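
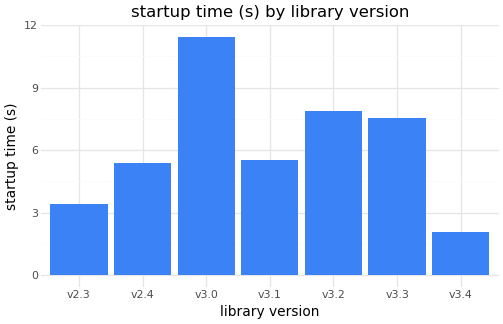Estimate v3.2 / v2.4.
≈ 1.6×

v3.2 ≈ 8, v2.4 ≈ 5; 8/5 ≈ 1.6.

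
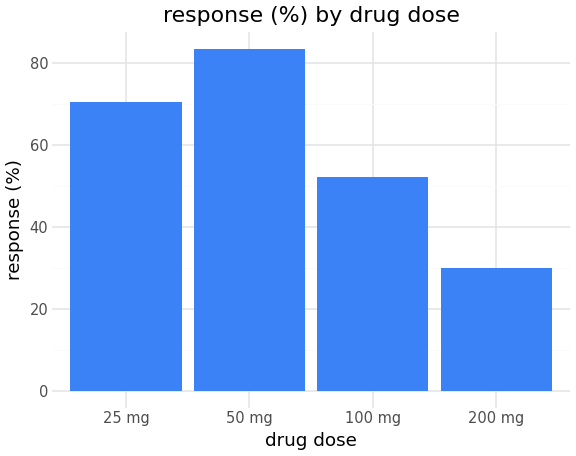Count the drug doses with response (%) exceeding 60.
Above 60: 25 mg, 50 mg.

2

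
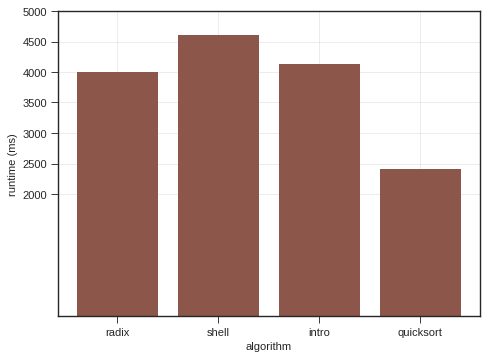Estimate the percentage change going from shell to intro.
≈ -11.1%

shell ≈ 4500, intro ≈ 4000; (4000 − 4500) / 4500 ≈ -11.1%.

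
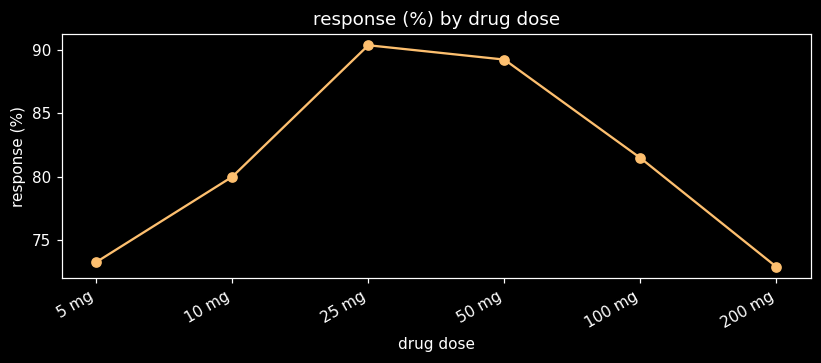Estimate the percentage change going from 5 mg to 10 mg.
≈ +8.1%

5 mg ≈ 74, 10 mg ≈ 80; (80 − 74) / 74 ≈ +8.1%.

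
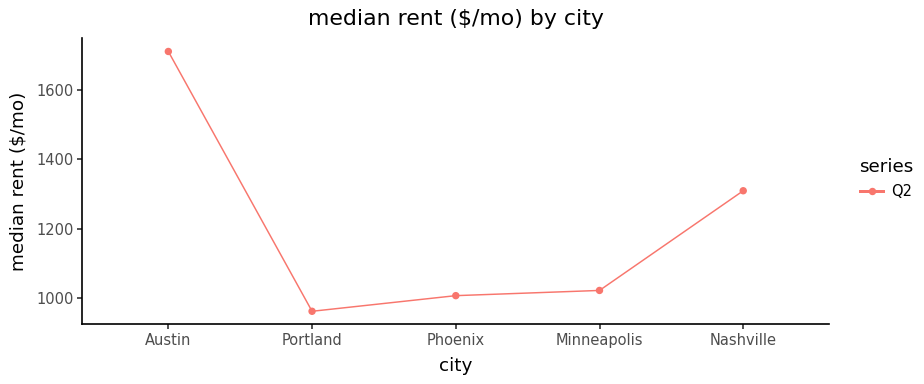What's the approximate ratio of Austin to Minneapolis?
Austin ≈ 1700, Minneapolis ≈ 1000; 1700/1000 ≈ 1.7.

≈ 1.7×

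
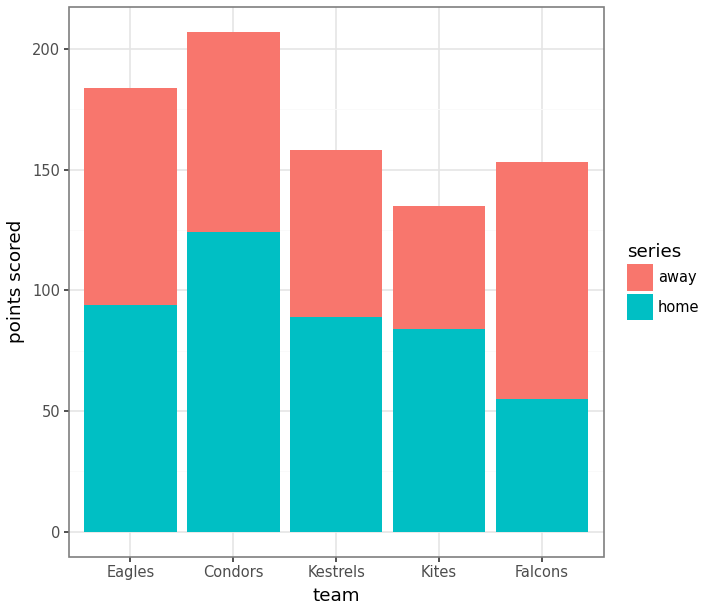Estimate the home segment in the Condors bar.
home top ≈ 120, bottom ≈ 0; segment ≈ 120.

≈ 120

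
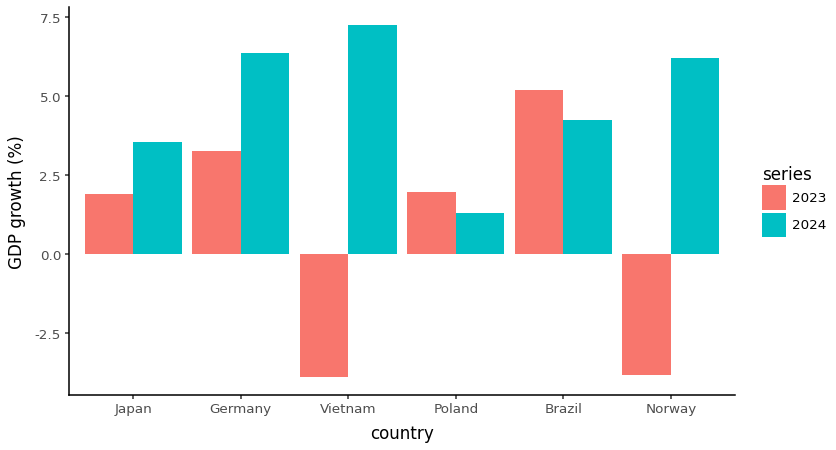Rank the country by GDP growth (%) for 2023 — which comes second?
Germany

Top 3 for 2023: Brazil ≈ 5, Germany ≈ 3, Poland ≈ 2.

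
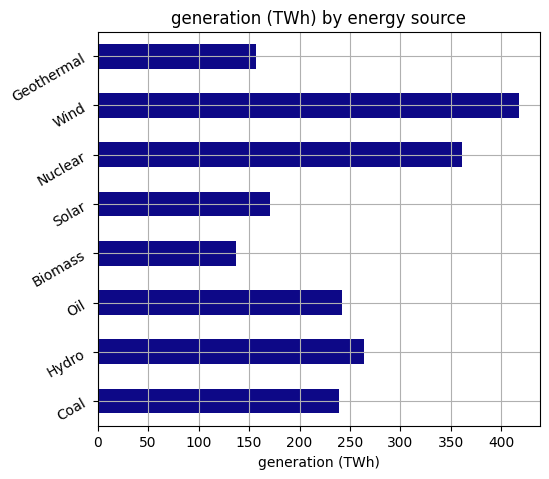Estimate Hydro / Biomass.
≈ 1.67×

Hydro ≈ 250, Biomass ≈ 150; 250/150 ≈ 1.67.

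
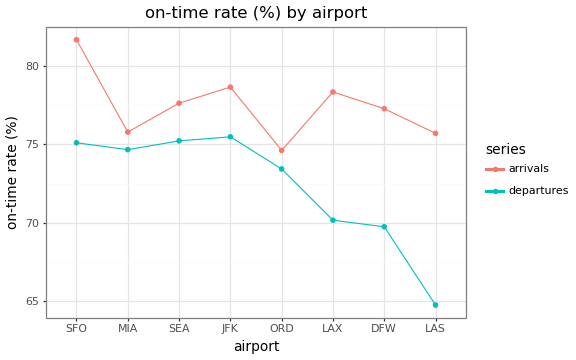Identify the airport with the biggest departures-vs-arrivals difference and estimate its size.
LAS, ≈ 12 %

LAS: departures ≈ 64, arrivals ≈ 76 → gap ≈ 12. Next-largest (LAX) is only ≈ 8.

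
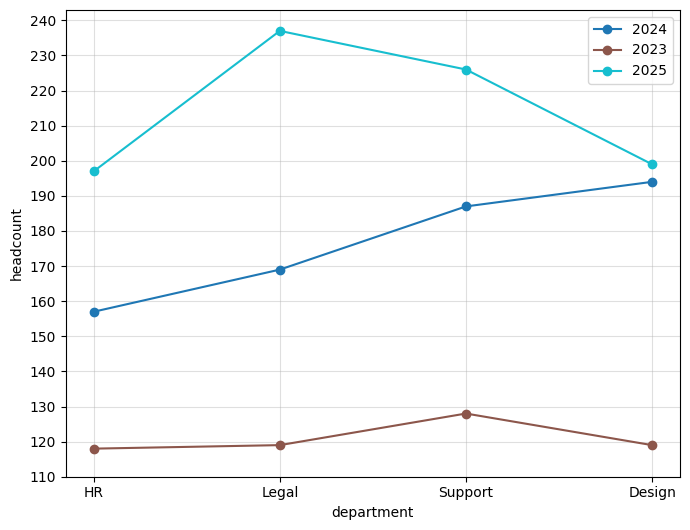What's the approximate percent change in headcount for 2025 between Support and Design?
Support ≈ 230, Design ≈ 200; (200 − 230) / 230 ≈ -13%.

≈ -13%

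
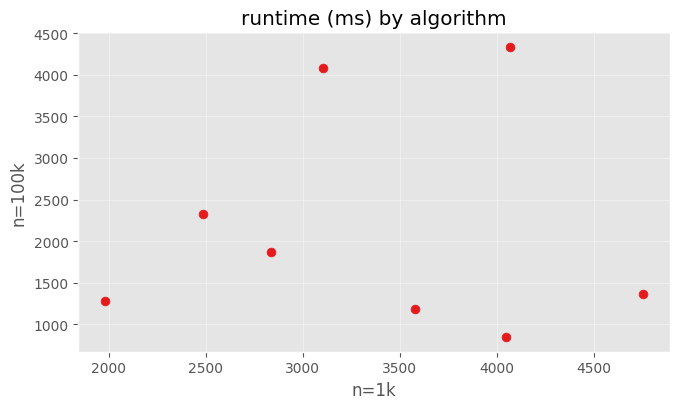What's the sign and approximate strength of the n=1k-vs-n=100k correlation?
Points are roughly uncorrelated; weak (|r| ≈ 0.0).

no clear correlation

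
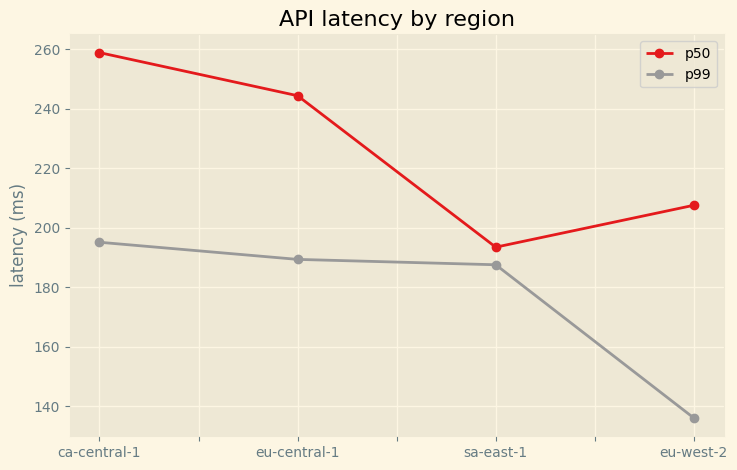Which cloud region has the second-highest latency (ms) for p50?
eu-central-1

Top 3 for p50: ca-central-1 ≈ 260, eu-central-1 ≈ 240, eu-west-2 ≈ 200.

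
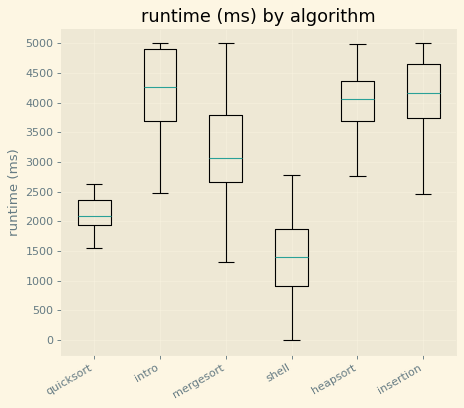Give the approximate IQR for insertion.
≈ 1000

Q3 ≈ 4500, Q1 ≈ 3500; IQR ≈ 1000.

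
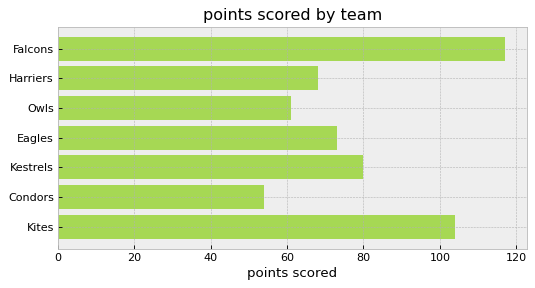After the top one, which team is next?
Kites

Top 3: Falcons ≈ 120, Kites ≈ 100, Kestrels ≈ 80.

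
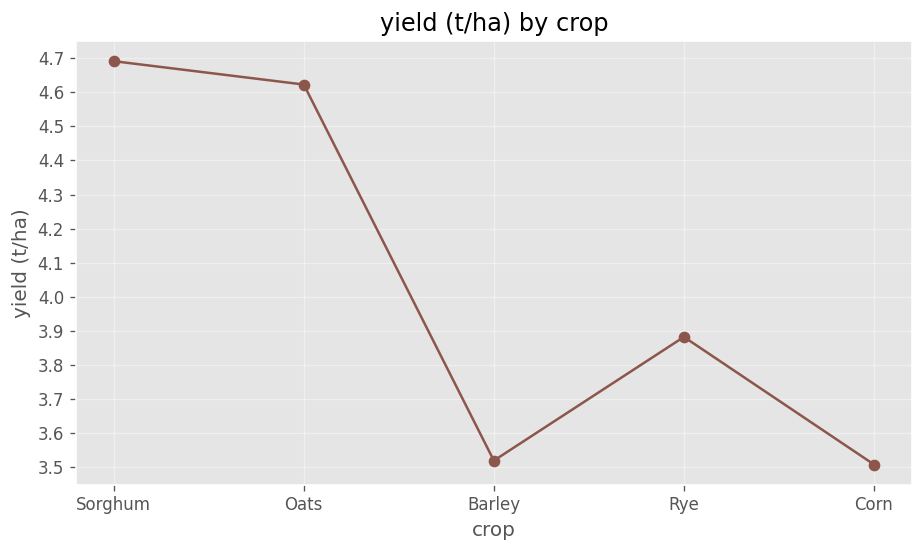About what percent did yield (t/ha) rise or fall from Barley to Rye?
Barley ≈ 3.5, Rye ≈ 3.9; (3.9 − 3.5) / 3.5 ≈ +11.4%.

≈ +11.4%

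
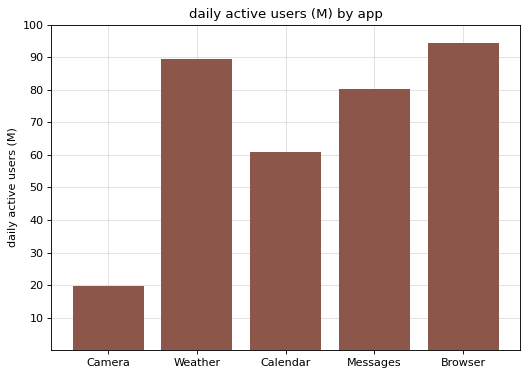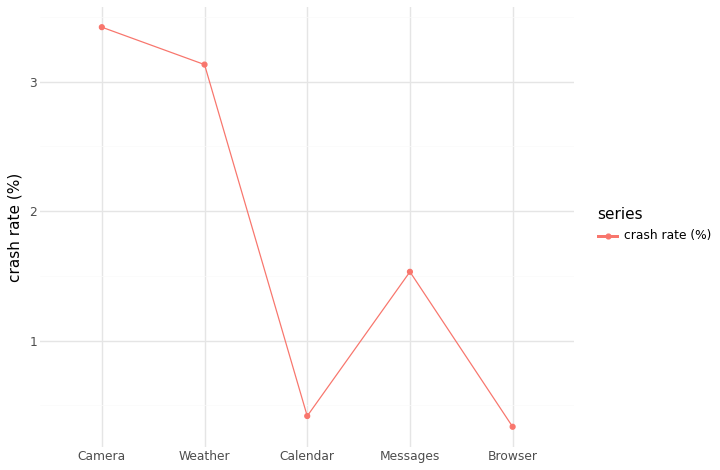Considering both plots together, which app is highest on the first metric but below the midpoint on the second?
Browser

Chart 2 median crash rate (%) ≈ 1.5; below-median apps: Calendar, Browser. Among those, Browser has the highest daily active users (M) (≈ 90).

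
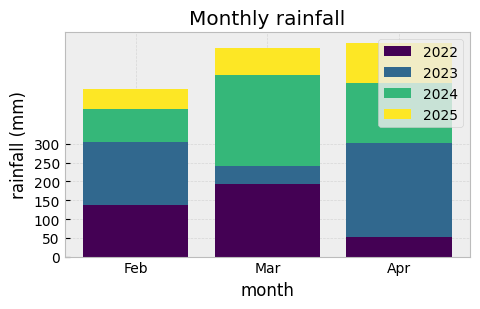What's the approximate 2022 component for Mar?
2022 top ≈ 200, bottom ≈ 0; segment ≈ 200.

≈ 200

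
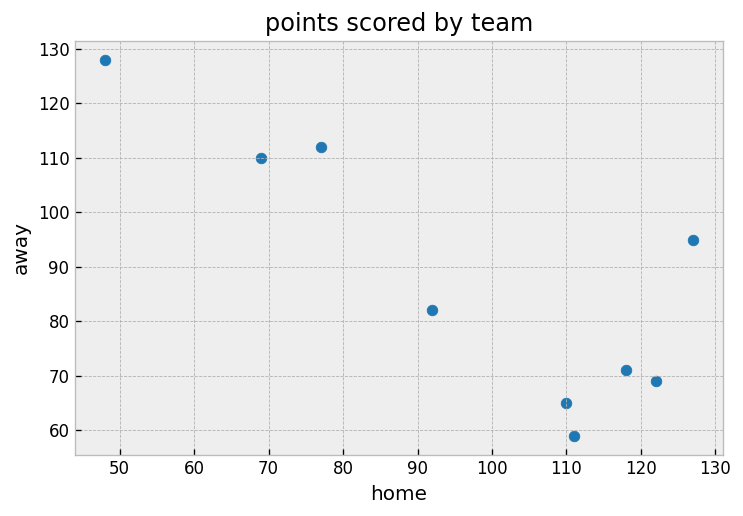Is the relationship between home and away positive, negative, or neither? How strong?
Points are negatively correlated; strong (|r| ≈ 0.8).

negative, strong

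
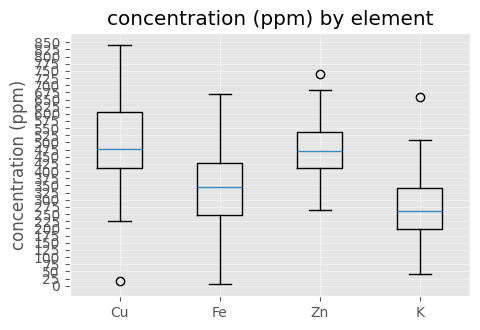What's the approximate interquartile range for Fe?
Q3 ≈ 425, Q1 ≈ 250; IQR ≈ 175.

≈ 175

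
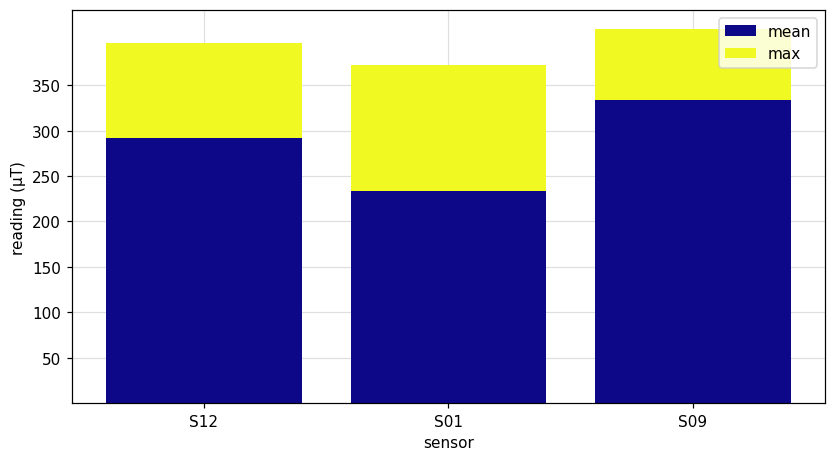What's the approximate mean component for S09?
≈ 350

mean top ≈ 350, bottom ≈ 0; segment ≈ 350.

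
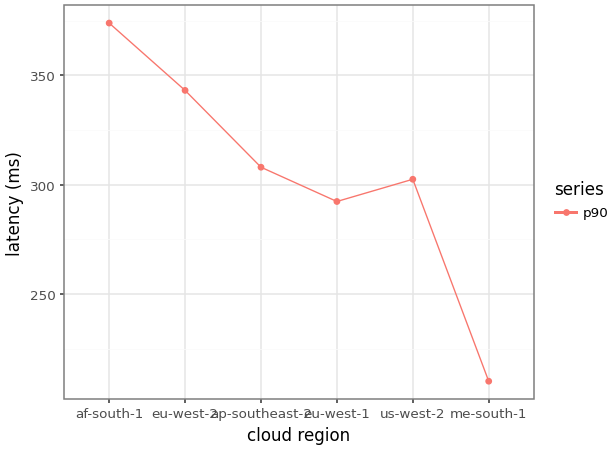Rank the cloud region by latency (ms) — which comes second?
Top 3: af-south-1 ≈ 380, eu-west-2 ≈ 340, ap-southeast-2 ≈ 300.

eu-west-2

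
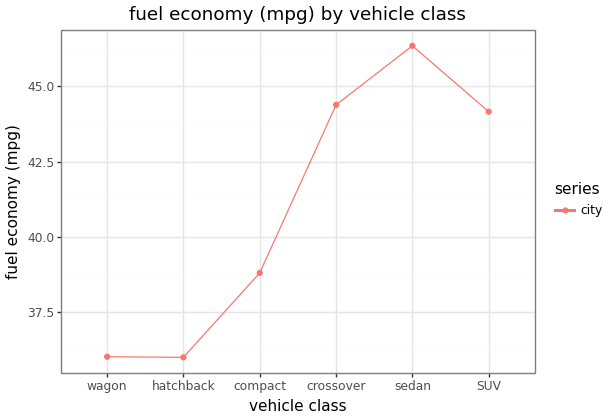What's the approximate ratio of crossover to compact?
≈ 1.13×

crossover ≈ 44, compact ≈ 39; 44/39 ≈ 1.13.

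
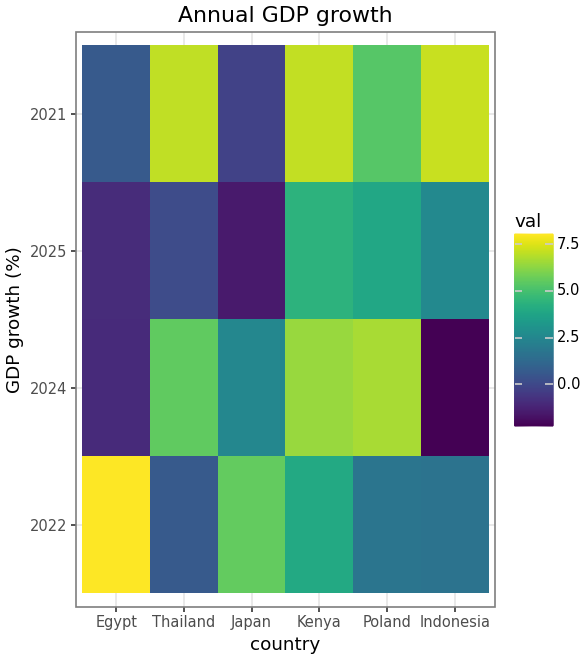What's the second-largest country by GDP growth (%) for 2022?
Top 3 for 2022: Egypt ≈ 8, Japan ≈ 6, Kenya ≈ 4.

Japan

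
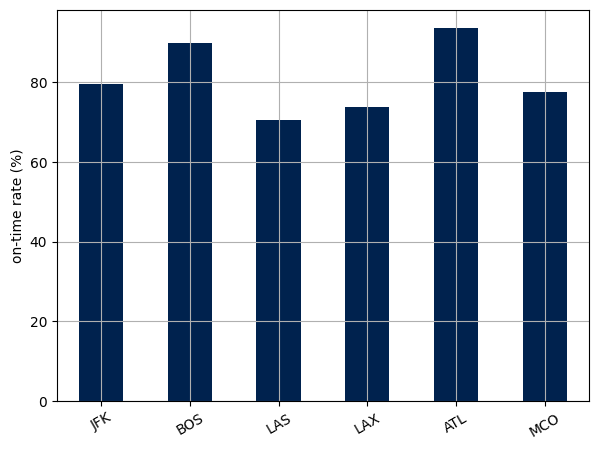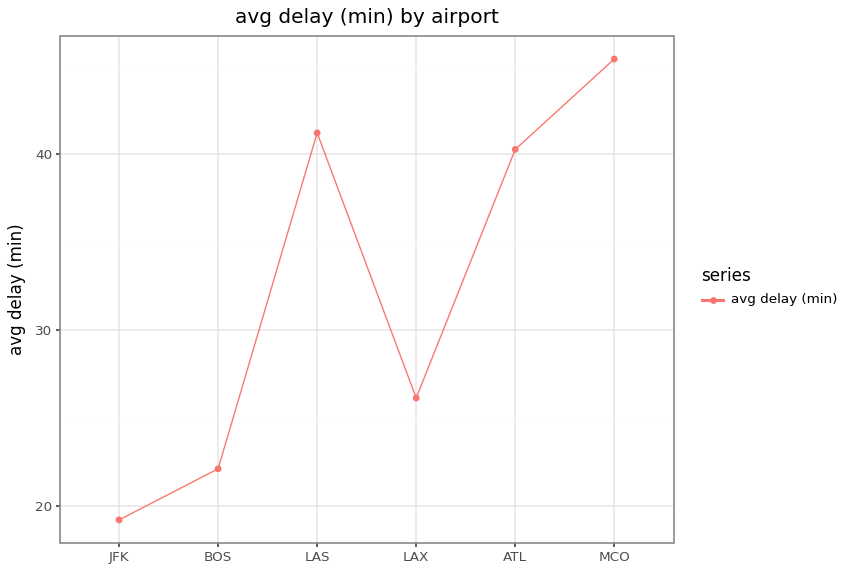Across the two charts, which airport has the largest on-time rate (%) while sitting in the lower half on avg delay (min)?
Chart 2 median avg delay (min) ≈ 35; below-median airports: JFK, BOS, LAX. Among those, BOS has the highest on-time rate (%) (≈ 90).

BOS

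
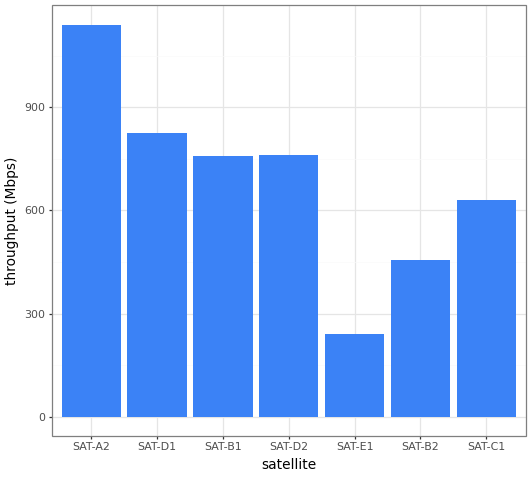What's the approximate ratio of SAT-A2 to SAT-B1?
≈ 1.38×

SAT-A2 ≈ 1100, SAT-B1 ≈ 800; 1100/800 ≈ 1.38.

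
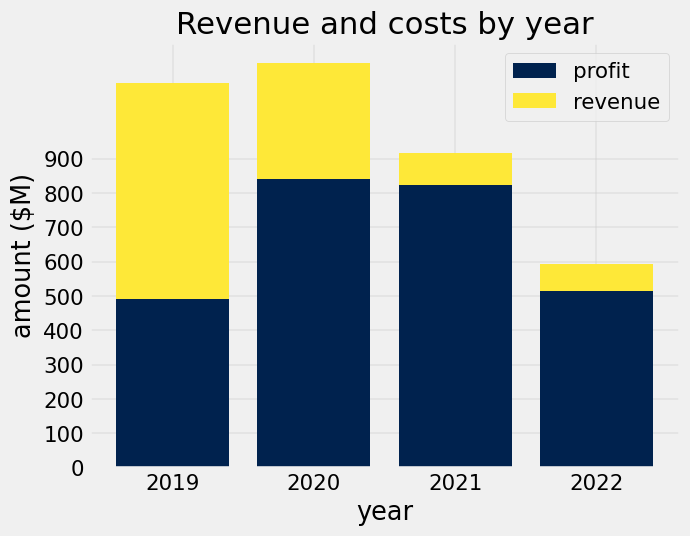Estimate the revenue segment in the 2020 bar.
revenue top ≈ 1200, bottom ≈ 800; segment ≈ 400.

≈ 400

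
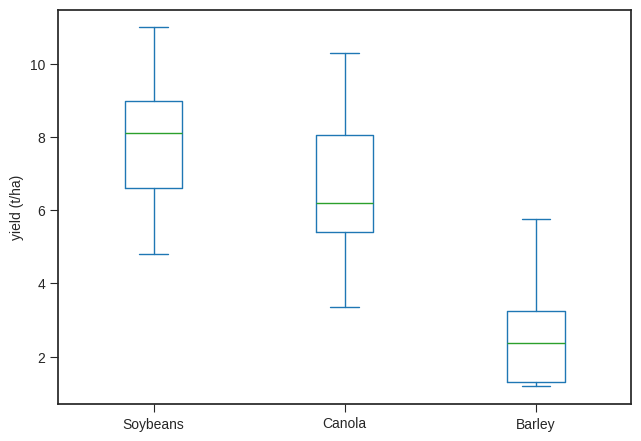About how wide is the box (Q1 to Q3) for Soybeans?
Q3 ≈ 9.0, Q1 ≈ 6.5; IQR ≈ 2.5.

≈ 2.5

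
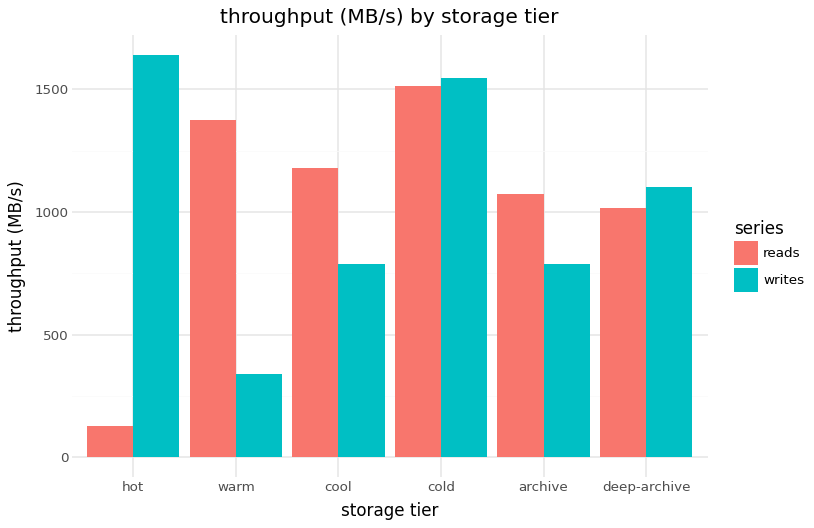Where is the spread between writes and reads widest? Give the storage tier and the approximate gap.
hot, ≈ 1400 MB/s

hot: writes ≈ 1600, reads ≈ 200 → gap ≈ 1400. Next-largest (warm) is only ≈ 1000.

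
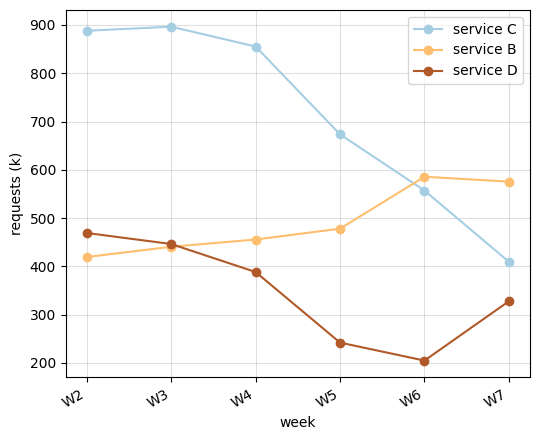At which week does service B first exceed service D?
W4

W3: service B ≈ 400 vs service D ≈ 400 (not yet); W4: service B ≈ 500 vs service D ≈ 400 (first crossover).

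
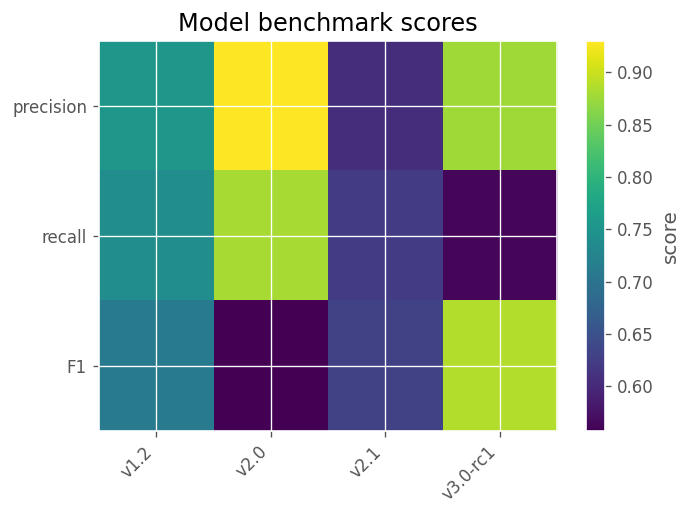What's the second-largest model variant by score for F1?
Top 3 for F1: v3.0-rc1 ≈ 0.90, v1.2 ≈ 0.70, v2.1 ≈ 0.65.

v1.2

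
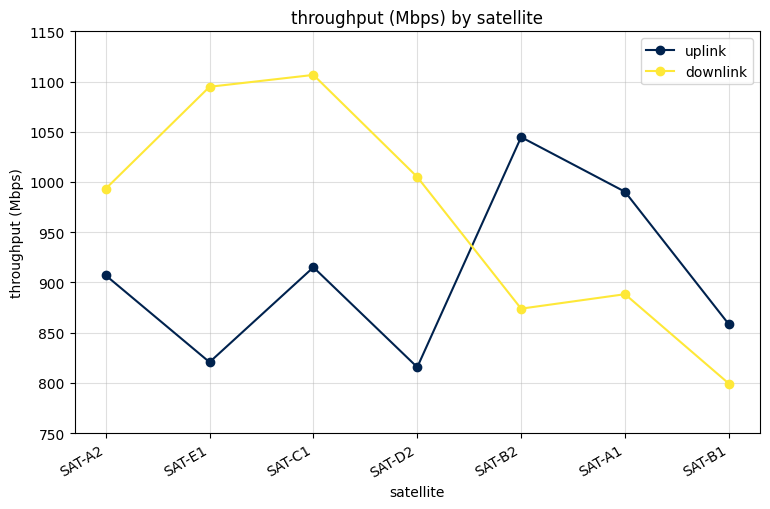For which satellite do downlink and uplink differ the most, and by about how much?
SAT-E1, ≈ 300 Mbps

SAT-E1: downlink ≈ 1100, uplink ≈ 800 → gap ≈ 300. Next-largest (SAT-C1) is only ≈ 200.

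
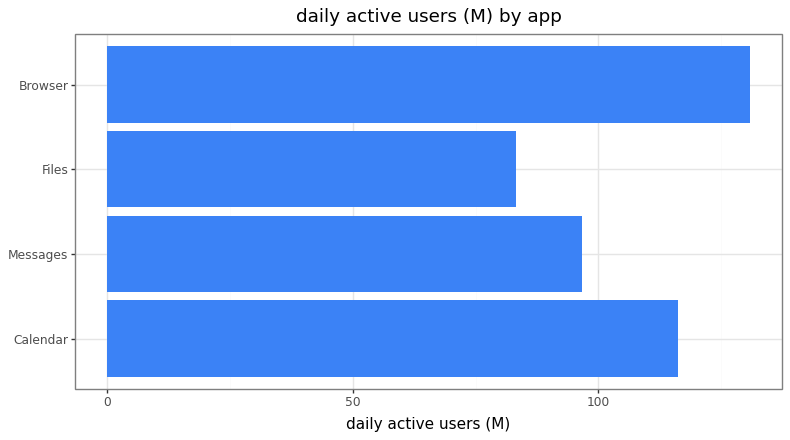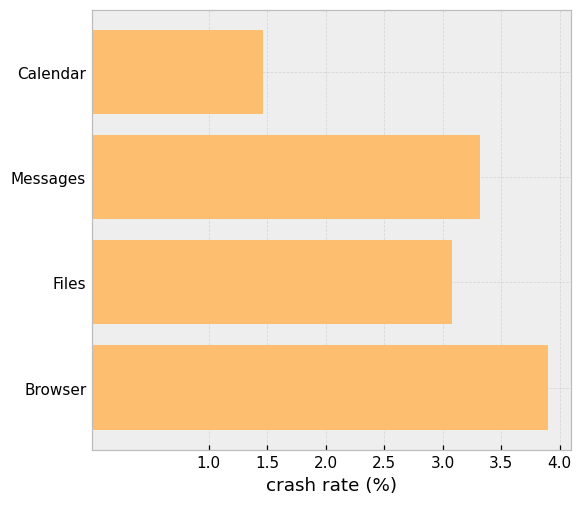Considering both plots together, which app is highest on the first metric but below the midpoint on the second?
Calendar

Chart 2 median crash rate (%) ≈ 3; below-median apps: Calendar, Files. Among those, Calendar has the highest daily active users (M) (≈ 120).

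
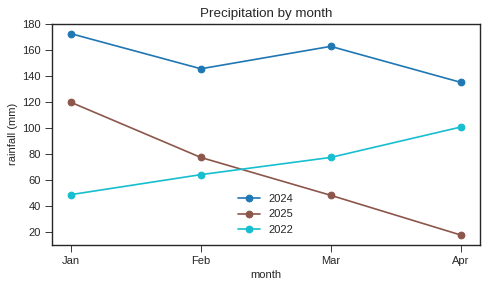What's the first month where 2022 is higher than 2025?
Mar

Feb: 2022 ≈ 60 vs 2025 ≈ 80 (not yet); Mar: 2022 ≈ 80 vs 2025 ≈ 40 (first crossover).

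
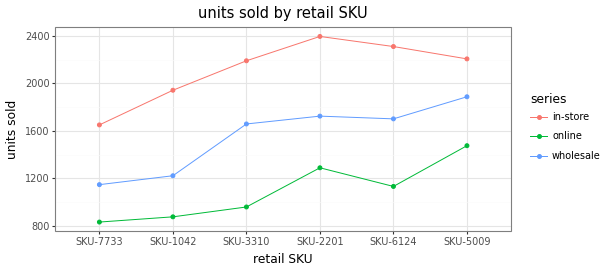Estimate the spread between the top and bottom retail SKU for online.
≈ 600

Max SKU-5009 ≈ 1400, min SKU-7733 ≈ 800; range ≈ 600.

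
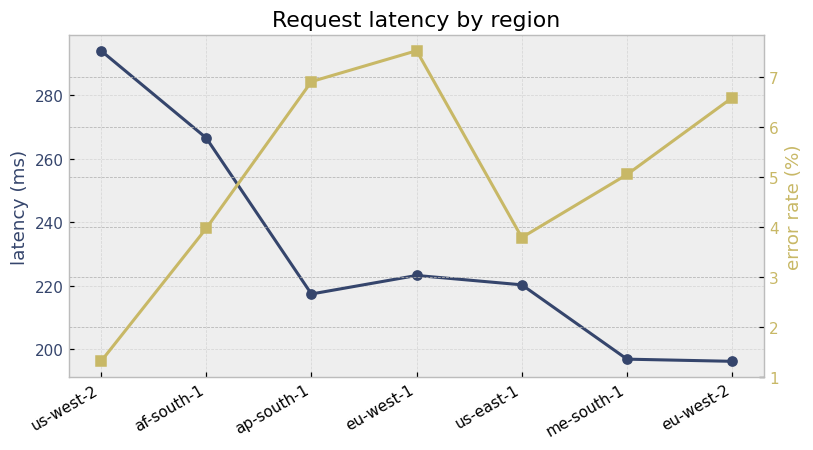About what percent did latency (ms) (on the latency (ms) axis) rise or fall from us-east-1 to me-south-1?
≈ -9.1%

us-east-1 ≈ 220, me-south-1 ≈ 200; (200 − 220) / 220 ≈ -9.1%.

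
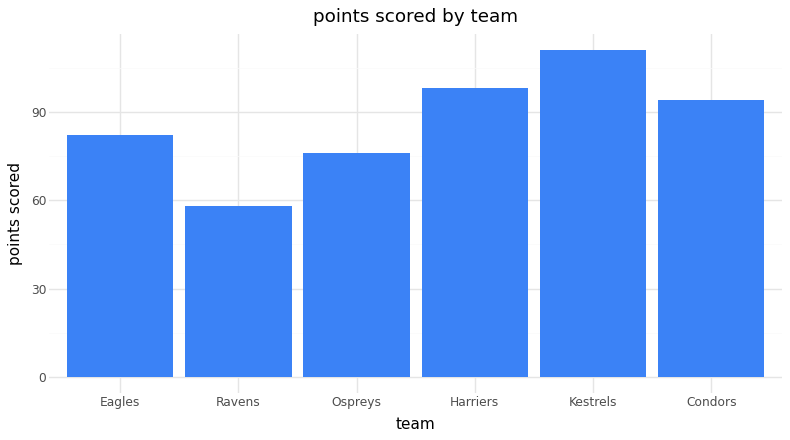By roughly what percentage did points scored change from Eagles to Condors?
≈ +12.5%

Eagles ≈ 80, Condors ≈ 90; (90 − 80) / 80 ≈ +12.5%.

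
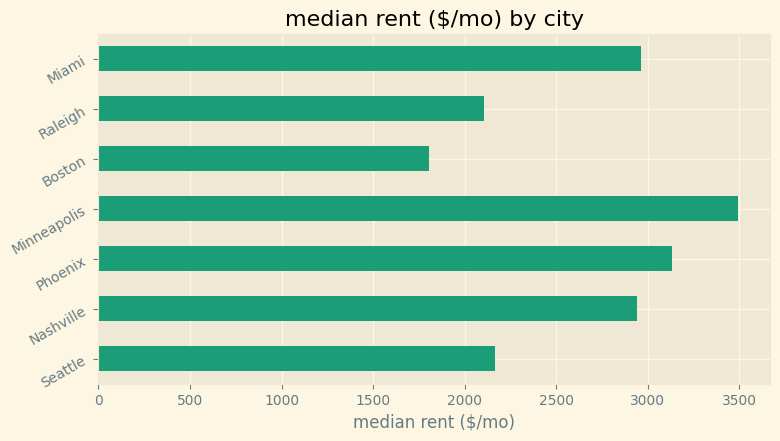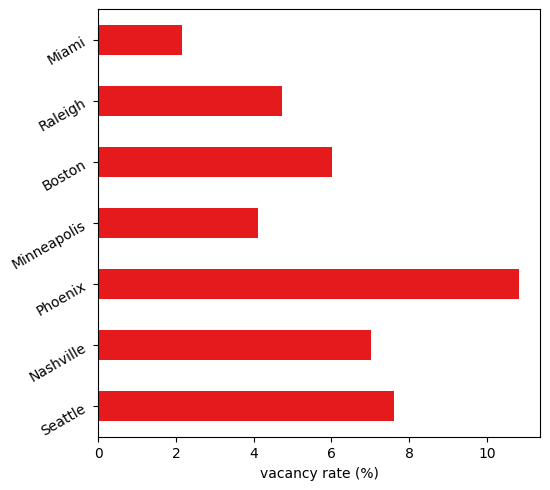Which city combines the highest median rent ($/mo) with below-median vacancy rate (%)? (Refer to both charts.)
Minneapolis

Chart 2 median vacancy rate (%) ≈ 6; below-median cities: Minneapolis, Raleigh, Miami. Among those, Minneapolis has the highest median rent ($/mo) (≈ 3500).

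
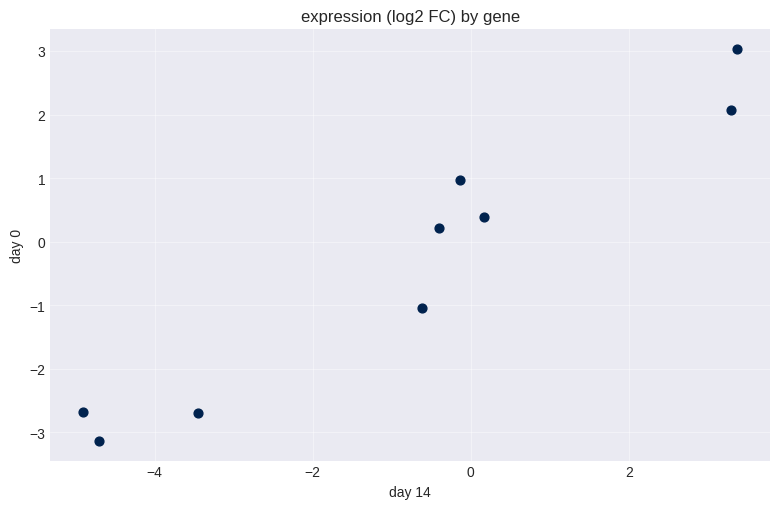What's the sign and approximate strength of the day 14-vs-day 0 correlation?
positive, strong

Points are positively correlated; strong (|r| ≈ 1.0).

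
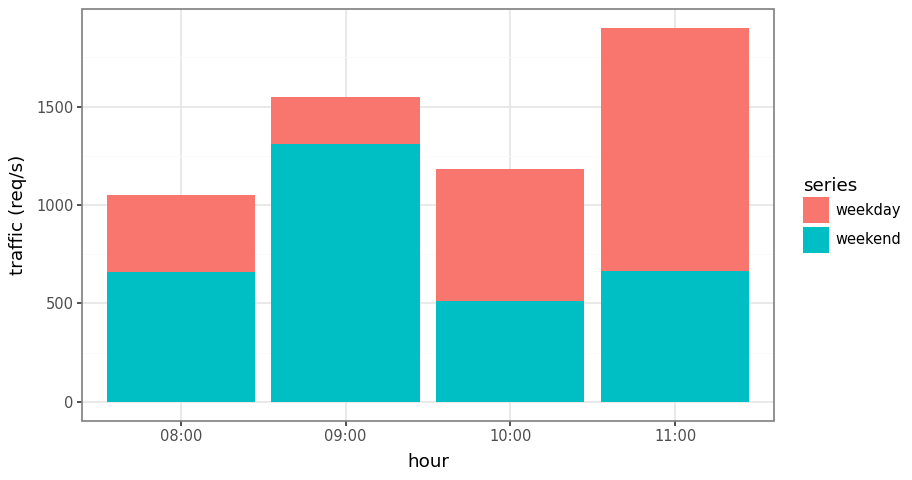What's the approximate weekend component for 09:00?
≈ 1400

weekend top ≈ 1400, bottom ≈ 0; segment ≈ 1400.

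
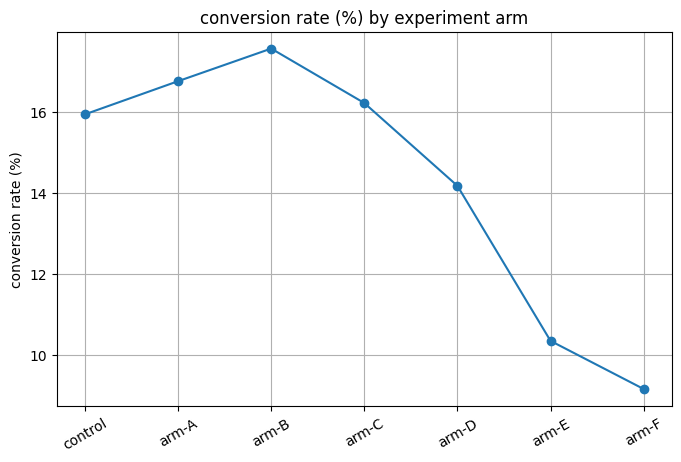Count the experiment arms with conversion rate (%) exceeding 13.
Above 13: control, arm-A, arm-B, arm-C, arm-D.

5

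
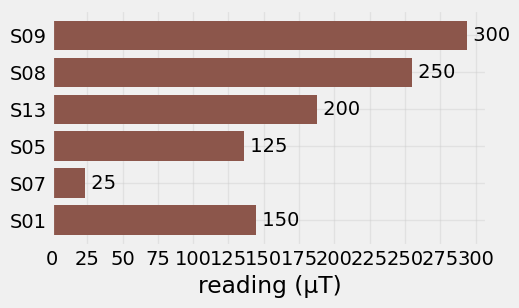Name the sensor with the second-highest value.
Top 3: S09 ≈ 300, S08 ≈ 250, S13 ≈ 200.

S08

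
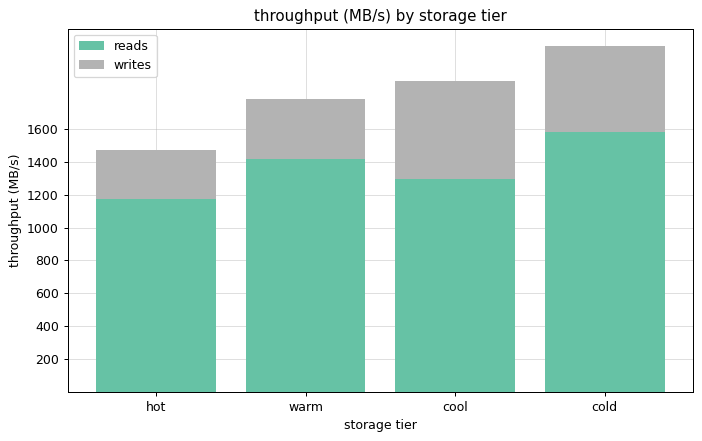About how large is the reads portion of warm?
reads top ≈ 1400, bottom ≈ 0; segment ≈ 1400.

≈ 1400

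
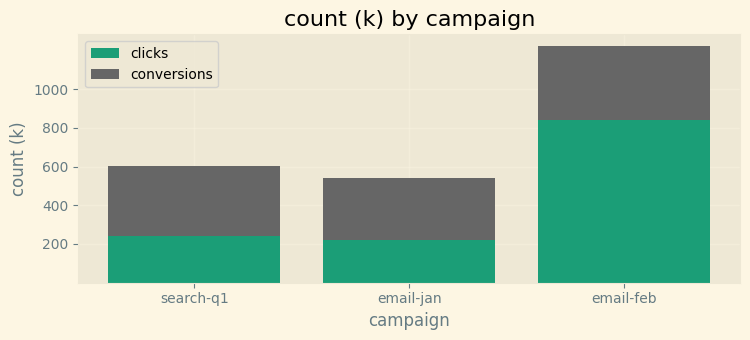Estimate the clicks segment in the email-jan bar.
≈ 200

clicks top ≈ 200, bottom ≈ 0; segment ≈ 200.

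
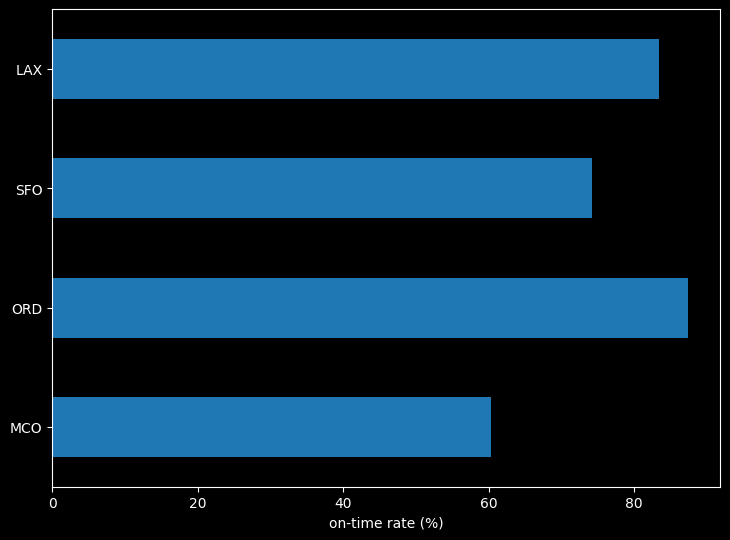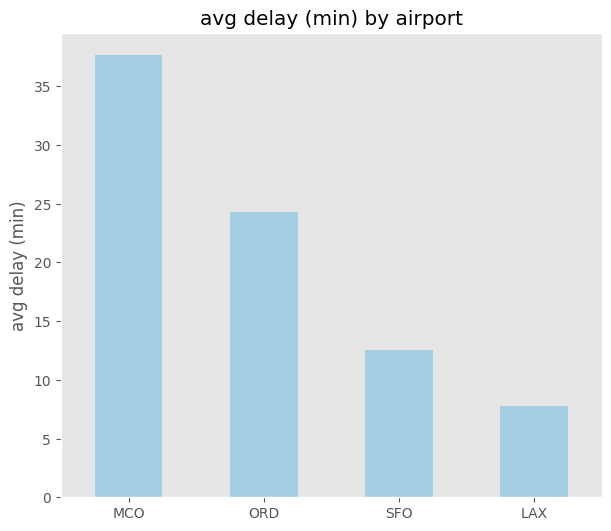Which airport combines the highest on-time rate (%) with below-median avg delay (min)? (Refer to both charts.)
LAX

Chart 2 median avg delay (min) ≈ 20; below-median airports: SFO, LAX. Among those, LAX has the highest on-time rate (%) (≈ 80).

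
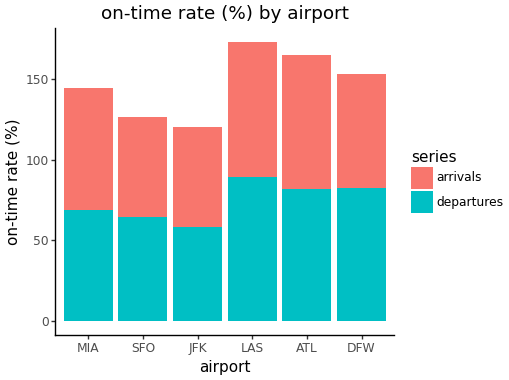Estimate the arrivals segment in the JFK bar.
≈ 60

arrivals top ≈ 120, bottom ≈ 60; segment ≈ 60.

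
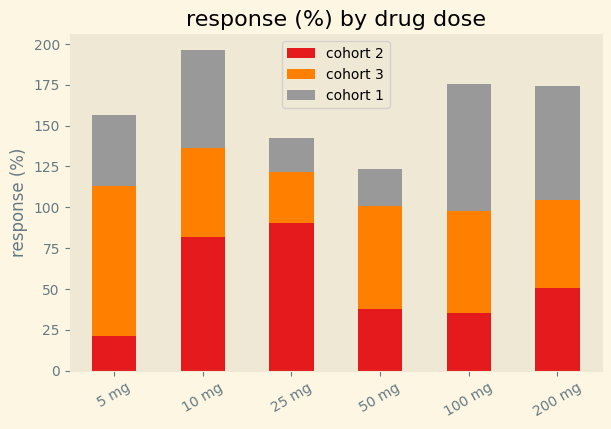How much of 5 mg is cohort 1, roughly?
cohort 1 top ≈ 160, bottom ≈ 120; segment ≈ 40.

≈ 40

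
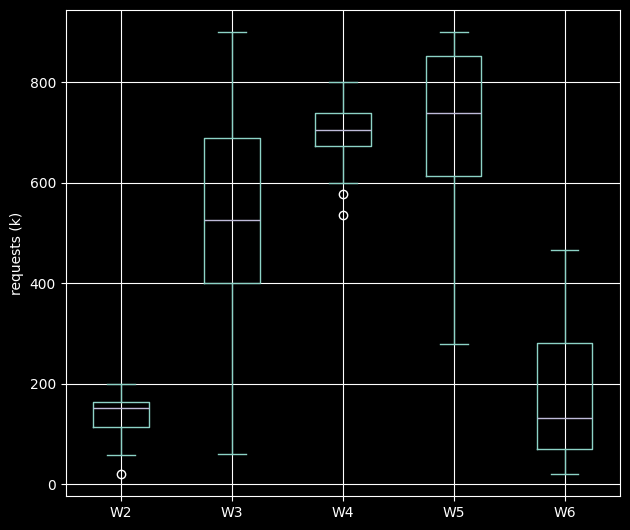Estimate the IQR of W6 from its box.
≈ 250

Q3 ≈ 300, Q1 ≈ 50; IQR ≈ 250.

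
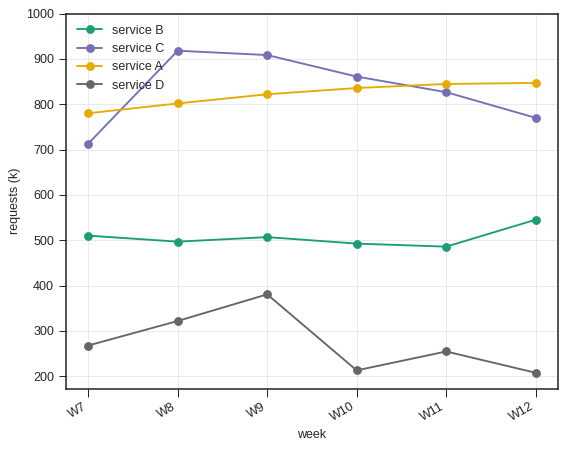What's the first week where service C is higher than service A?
W8

W7: service C ≈ 700 vs service A ≈ 800 (not yet); W8: service C ≈ 900 vs service A ≈ 800 (first crossover).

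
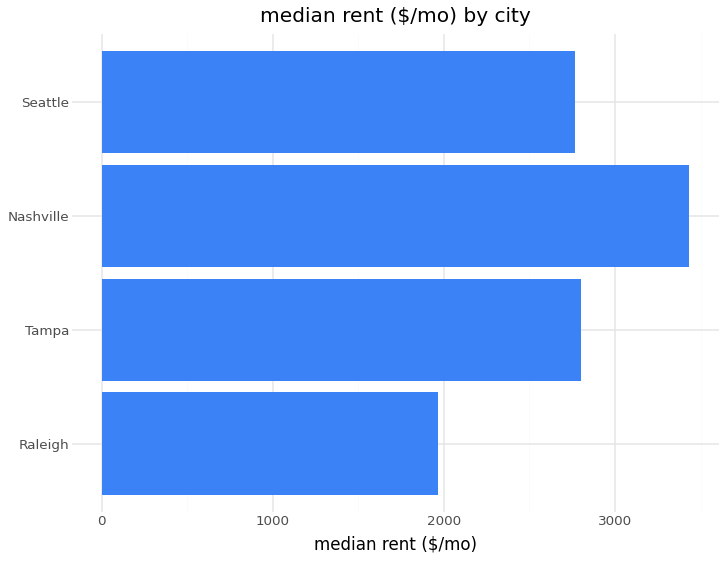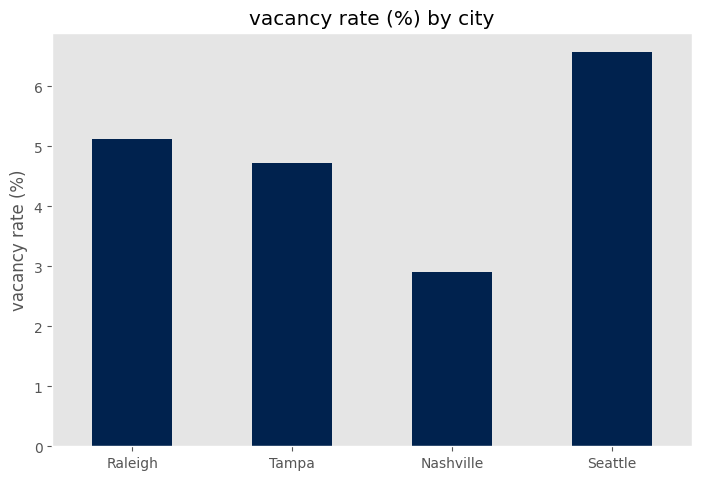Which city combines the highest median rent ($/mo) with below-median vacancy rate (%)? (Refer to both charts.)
Nashville

Chart 2 median vacancy rate (%) ≈ 5; below-median cities: Tampa, Nashville. Among those, Nashville has the highest median rent ($/mo) (≈ 3500).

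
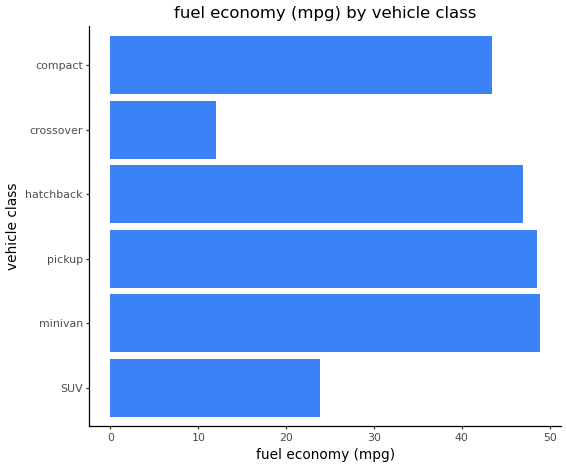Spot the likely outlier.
crossover

crossover ≈ 10; the rest sit between ≈ 25 and ≈ 50.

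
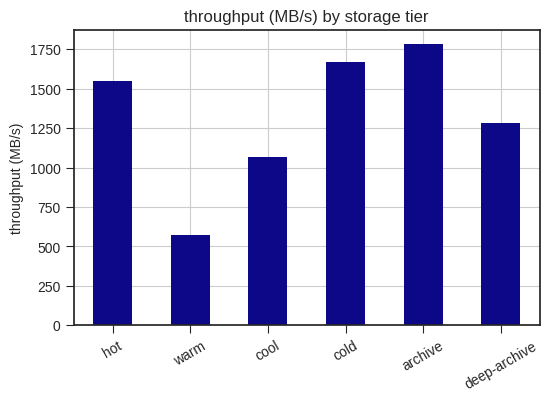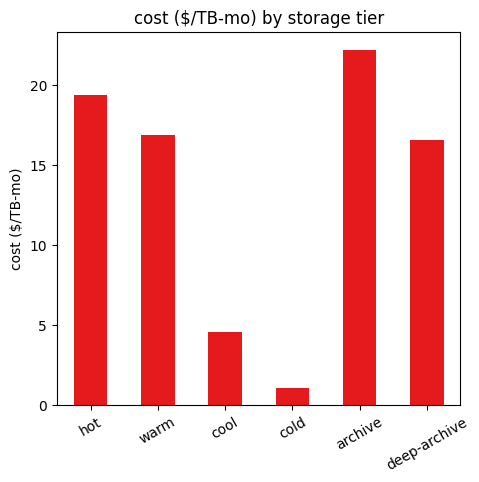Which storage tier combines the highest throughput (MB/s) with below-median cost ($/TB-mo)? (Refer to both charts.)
cold

Chart 2 median cost ($/TB-mo) ≈ 15; below-median storage tiers: cool, cold, deep-archive. Among those, cold has the highest throughput (MB/s) (≈ 1600).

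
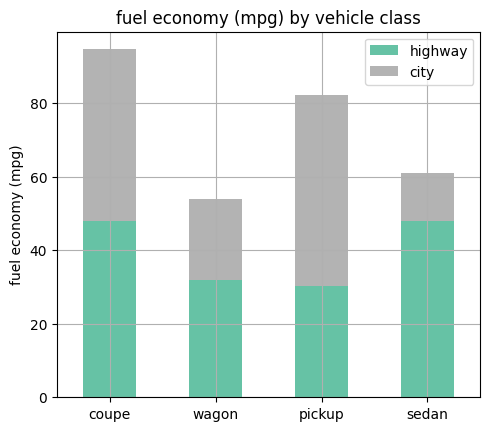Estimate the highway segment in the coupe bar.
≈ 50

highway top ≈ 50, bottom ≈ 0; segment ≈ 50.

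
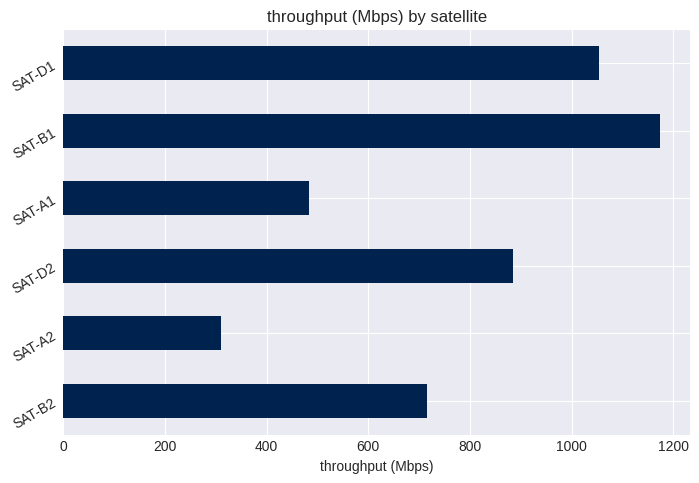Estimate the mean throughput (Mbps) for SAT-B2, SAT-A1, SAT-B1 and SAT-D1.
(700 + 500 + 1200 + 1100) / 4 ≈ 875.

≈ 875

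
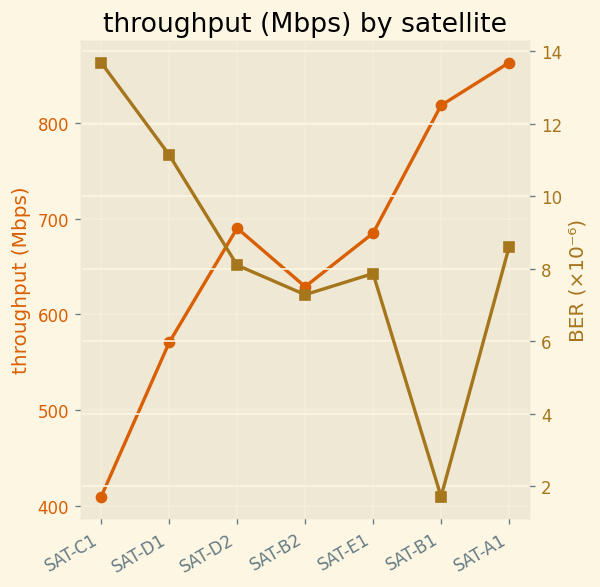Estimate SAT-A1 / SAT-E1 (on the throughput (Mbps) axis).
≈ 1.21×

SAT-A1 ≈ 850, SAT-E1 ≈ 700; 850/700 ≈ 1.21.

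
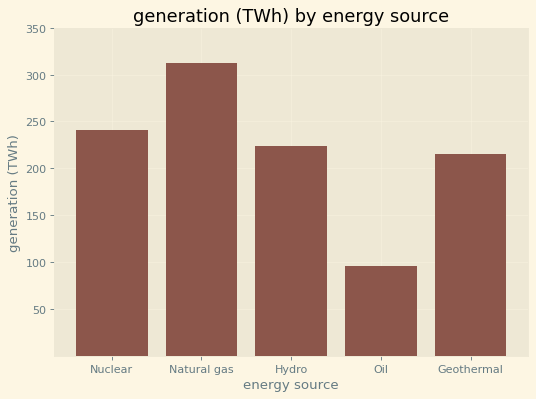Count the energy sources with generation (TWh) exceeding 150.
Above 150: Nuclear, Natural gas, Hydro, Geothermal.

4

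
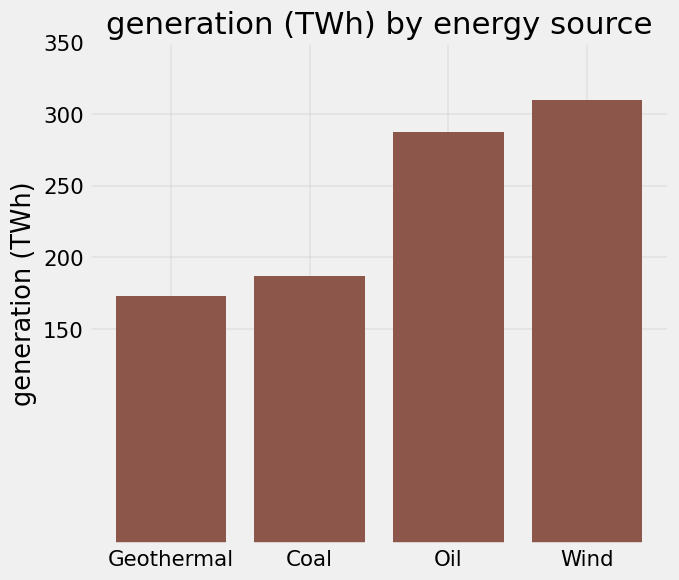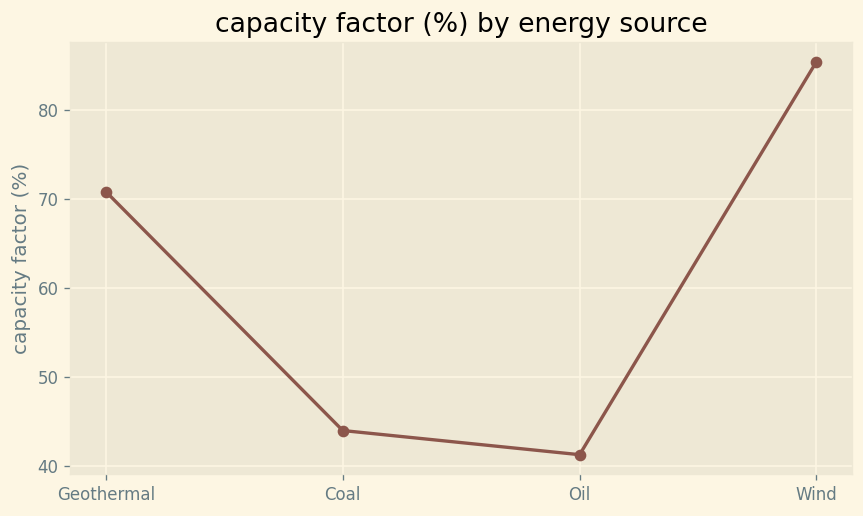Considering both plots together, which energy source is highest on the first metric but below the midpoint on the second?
Oil

Chart 2 median capacity factor (%) ≈ 60; below-median energy sources: Coal, Oil. Among those, Oil has the highest generation (TWh) (≈ 300).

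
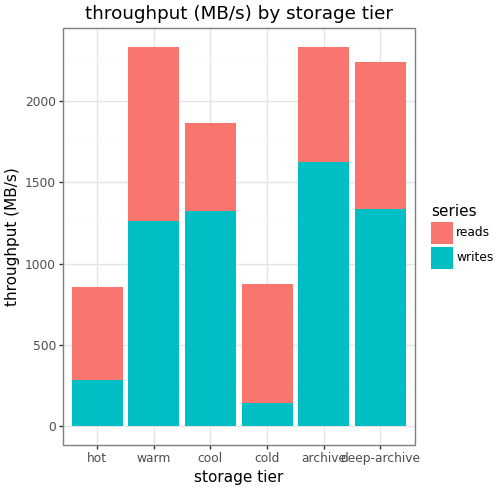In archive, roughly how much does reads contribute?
≈ 800

reads top ≈ 2400, bottom ≈ 1600; segment ≈ 800.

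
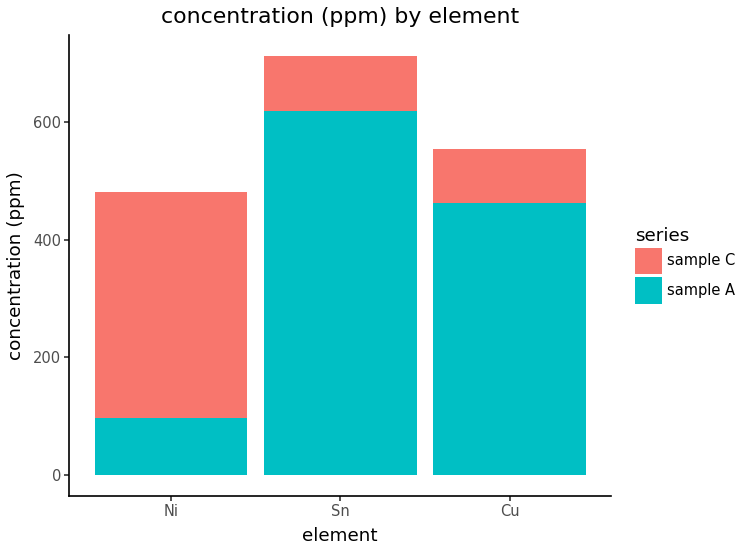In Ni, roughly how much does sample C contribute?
≈ 400

sample C top ≈ 500, bottom ≈ 100; segment ≈ 400.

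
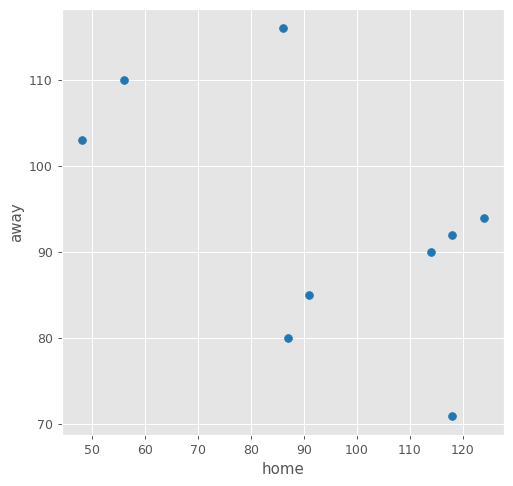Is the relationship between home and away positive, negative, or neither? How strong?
negative, moderate

Points are negatively correlated; moderate (|r| ≈ 0.6).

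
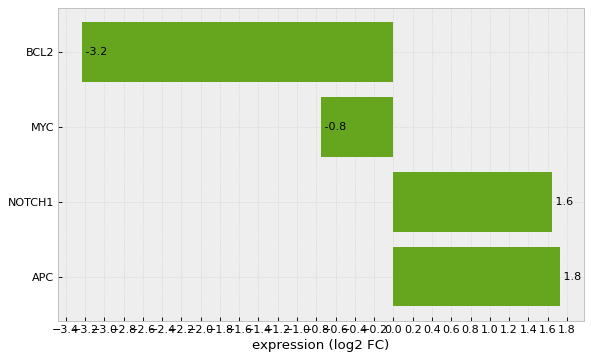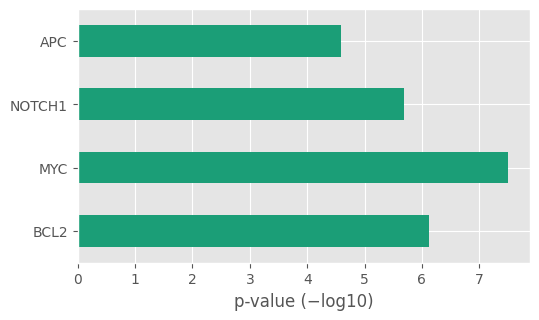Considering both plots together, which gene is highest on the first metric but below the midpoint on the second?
APC

Chart 2 median p-value (−log10) ≈ 6; below-median genes: NOTCH1, APC. Among those, APC has the highest expression (log2 FC) (≈ 1.8).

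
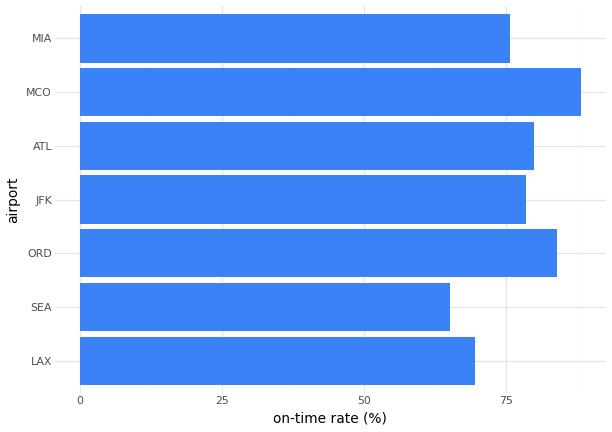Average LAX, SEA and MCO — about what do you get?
≈ 77

(70 + 70 + 90) / 3 ≈ 77.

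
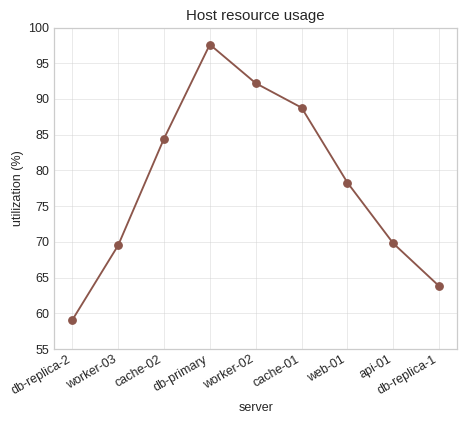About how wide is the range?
Max db-primary ≈ 100, min db-replica-2 ≈ 60; range ≈ 40.

≈ 40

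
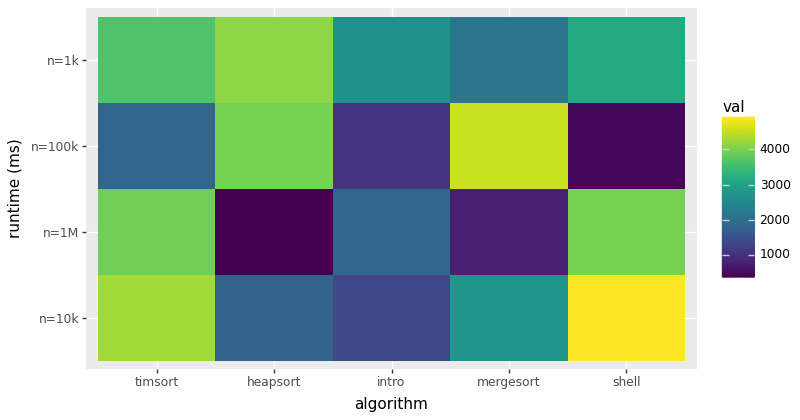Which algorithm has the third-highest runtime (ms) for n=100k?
Top 4 for n=100k: mergesort ≈ 4500, heapsort ≈ 4000, timsort ≈ 2000, intro ≈ 1000.

timsort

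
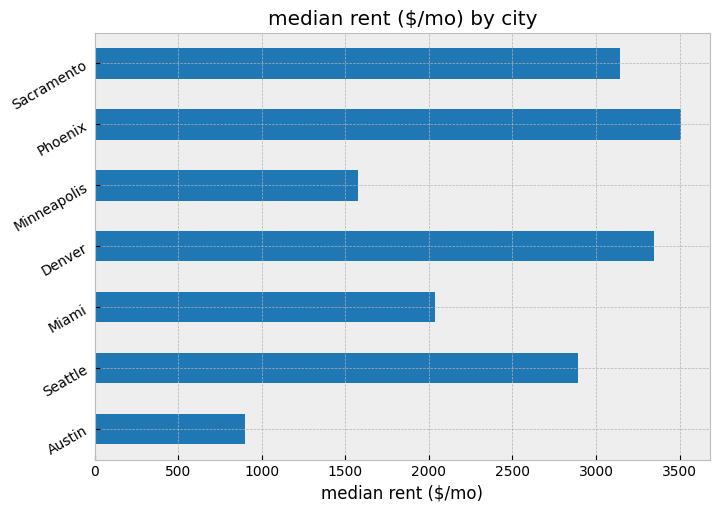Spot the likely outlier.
Austin ≈ 1000; the rest sit between ≈ 1500 and ≈ 3500.

Austin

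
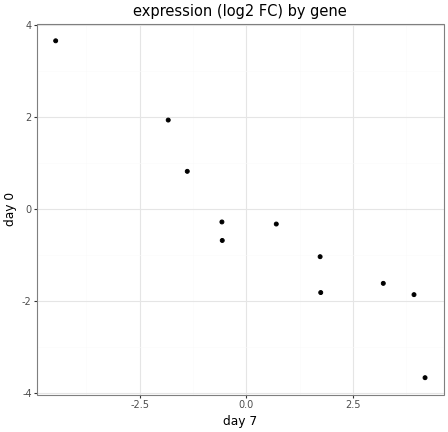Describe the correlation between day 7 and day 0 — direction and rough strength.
Points are negatively correlated; strong (|r| ≈ 0.9).

negative, strong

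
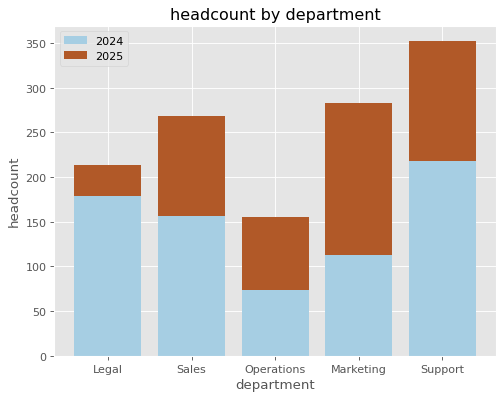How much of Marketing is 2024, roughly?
2024 top ≈ 100, bottom ≈ 0; segment ≈ 100.

≈ 100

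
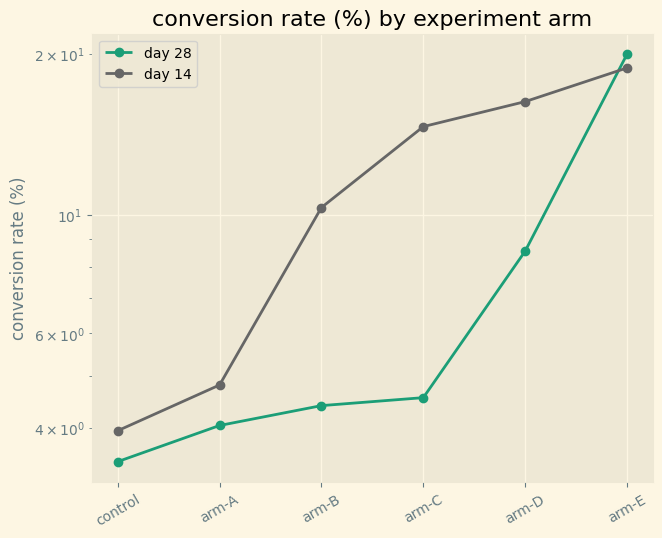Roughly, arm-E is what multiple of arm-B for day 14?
≈ 1.8×

arm-E ≈ 18, arm-B ≈ 10; 18/10 ≈ 1.8.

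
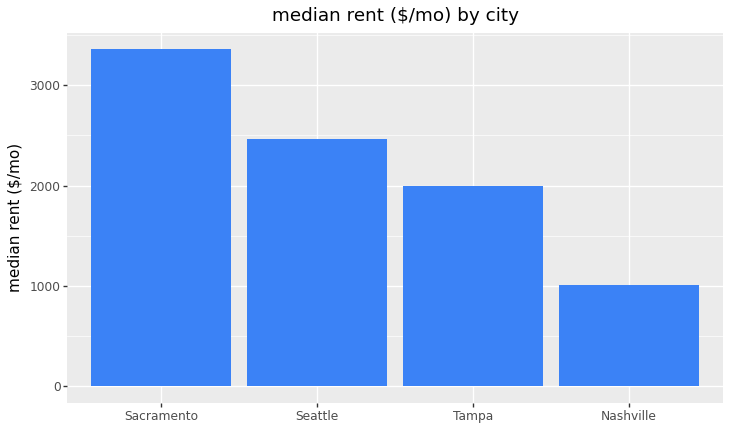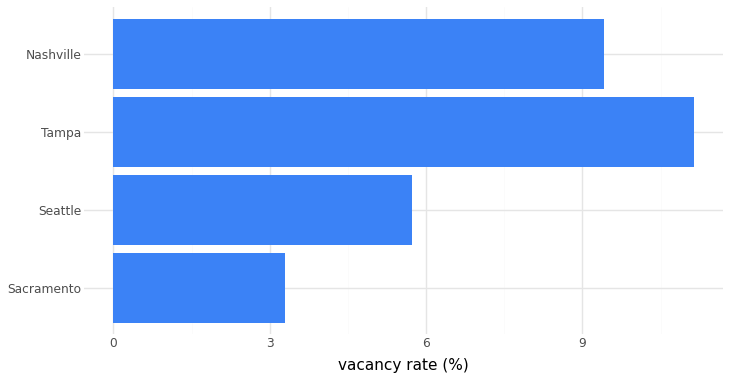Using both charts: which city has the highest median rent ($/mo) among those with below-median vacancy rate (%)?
Chart 2 median vacancy rate (%) ≈ 8; below-median cities: Sacramento, Seattle. Among those, Sacramento has the highest median rent ($/mo) (≈ 3500).

Sacramento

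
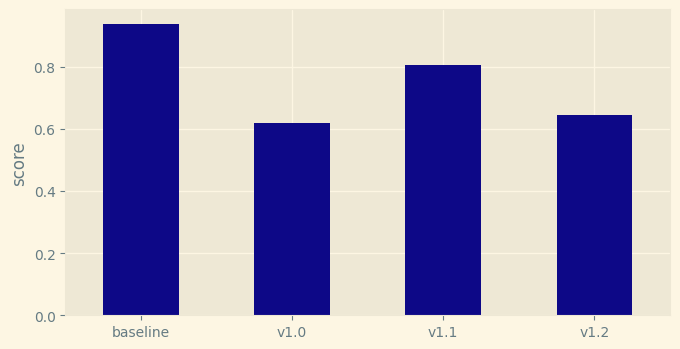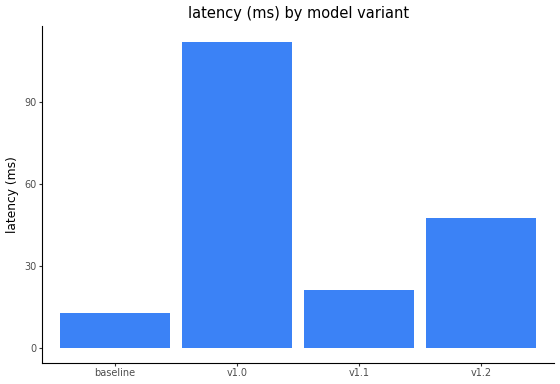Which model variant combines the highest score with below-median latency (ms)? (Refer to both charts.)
Chart 2 median latency (ms) ≈ 40; below-median model variants: baseline, v1.1. Among those, baseline has the highest score (≈ 0.9).

baseline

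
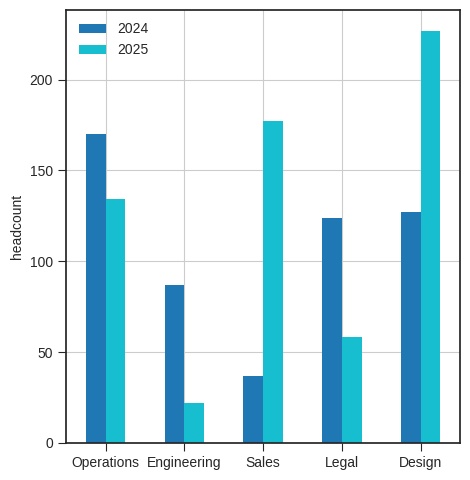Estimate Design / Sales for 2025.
Design ≈ 220, Sales ≈ 180; 220/180 ≈ 1.22.

≈ 1.22×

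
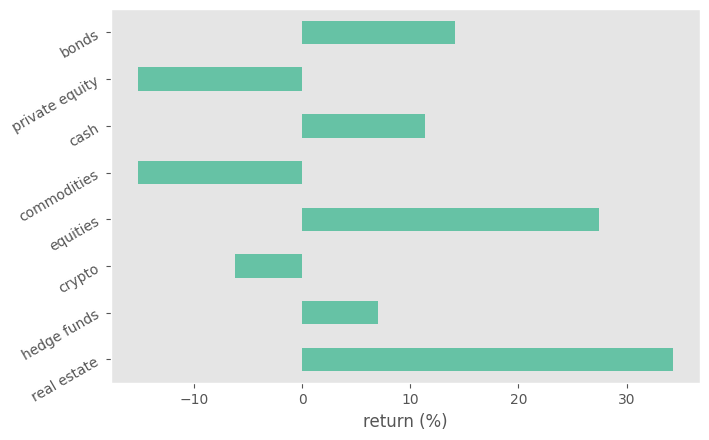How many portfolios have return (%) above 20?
Above 20: real estate, equities.

2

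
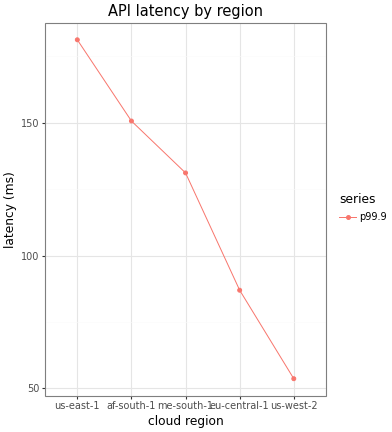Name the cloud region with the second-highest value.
Top 3: us-east-1 ≈ 180, af-south-1 ≈ 160, me-south-1 ≈ 140.

af-south-1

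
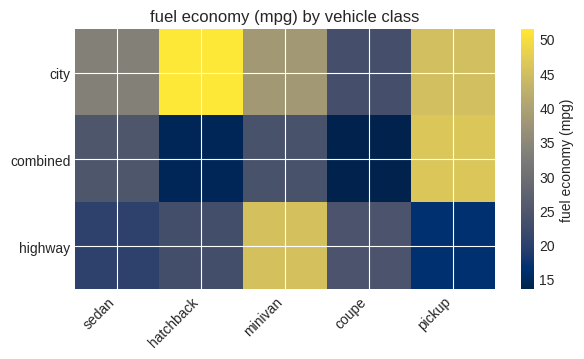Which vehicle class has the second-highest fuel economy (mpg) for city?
pickup

Top 3 for city: hatchback ≈ 50, pickup ≈ 45, minivan ≈ 40.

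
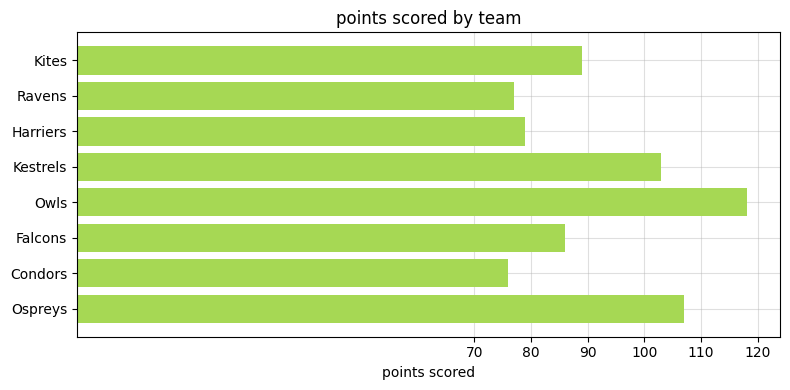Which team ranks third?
Kestrels

Top 4: Owls ≈ 120, Ospreys ≈ 110, Kestrels ≈ 100, Kites ≈ 90.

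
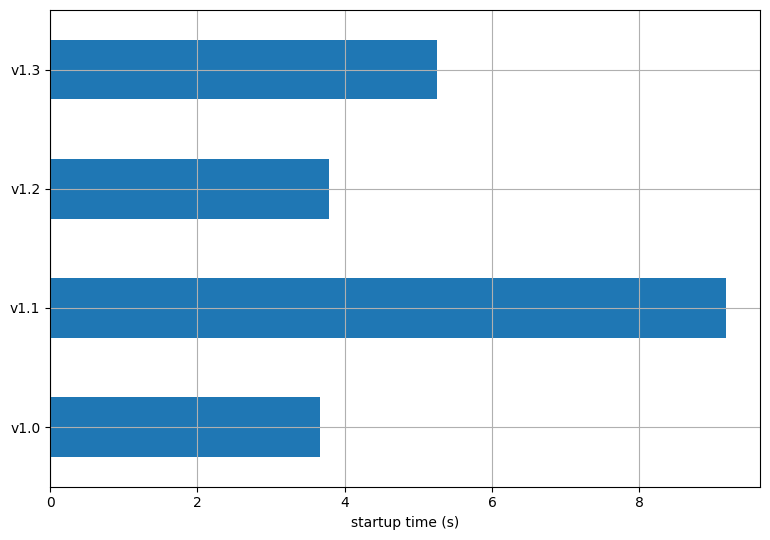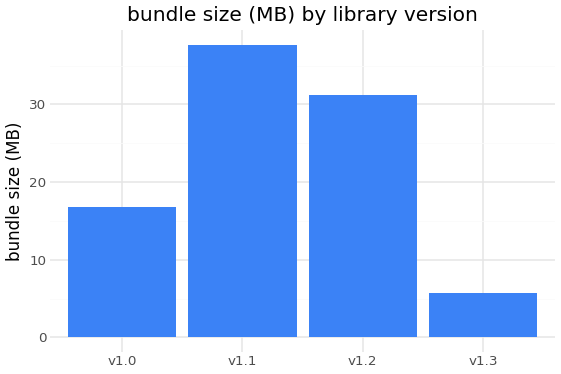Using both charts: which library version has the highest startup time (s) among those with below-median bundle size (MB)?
v1.3

Chart 2 median bundle size (MB) ≈ 25; below-median library versions: v1.0, v1.3. Among those, v1.3 has the highest startup time (s) (≈ 5).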